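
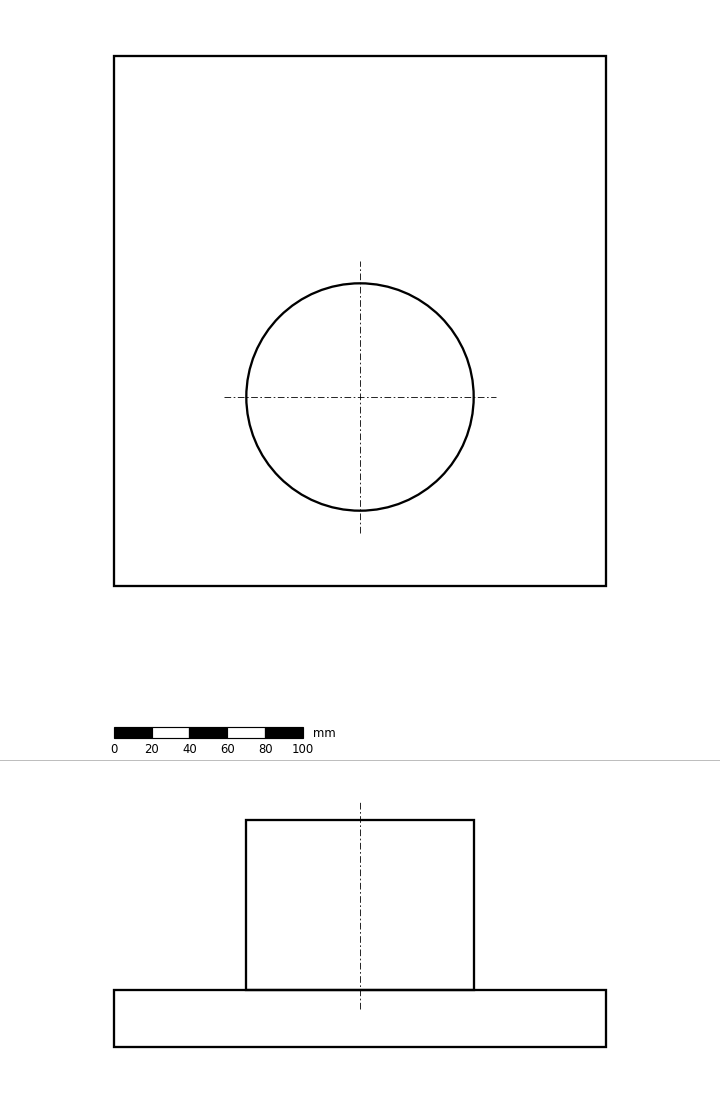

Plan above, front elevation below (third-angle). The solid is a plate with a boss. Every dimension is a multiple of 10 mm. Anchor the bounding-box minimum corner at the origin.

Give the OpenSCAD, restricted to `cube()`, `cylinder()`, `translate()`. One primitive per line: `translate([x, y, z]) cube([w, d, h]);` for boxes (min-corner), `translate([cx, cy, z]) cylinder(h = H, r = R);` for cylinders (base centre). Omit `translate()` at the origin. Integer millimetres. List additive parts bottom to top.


cube([260, 280, 30]);
translate([130, 100, 30]) cylinder(h = 90, r = 60);


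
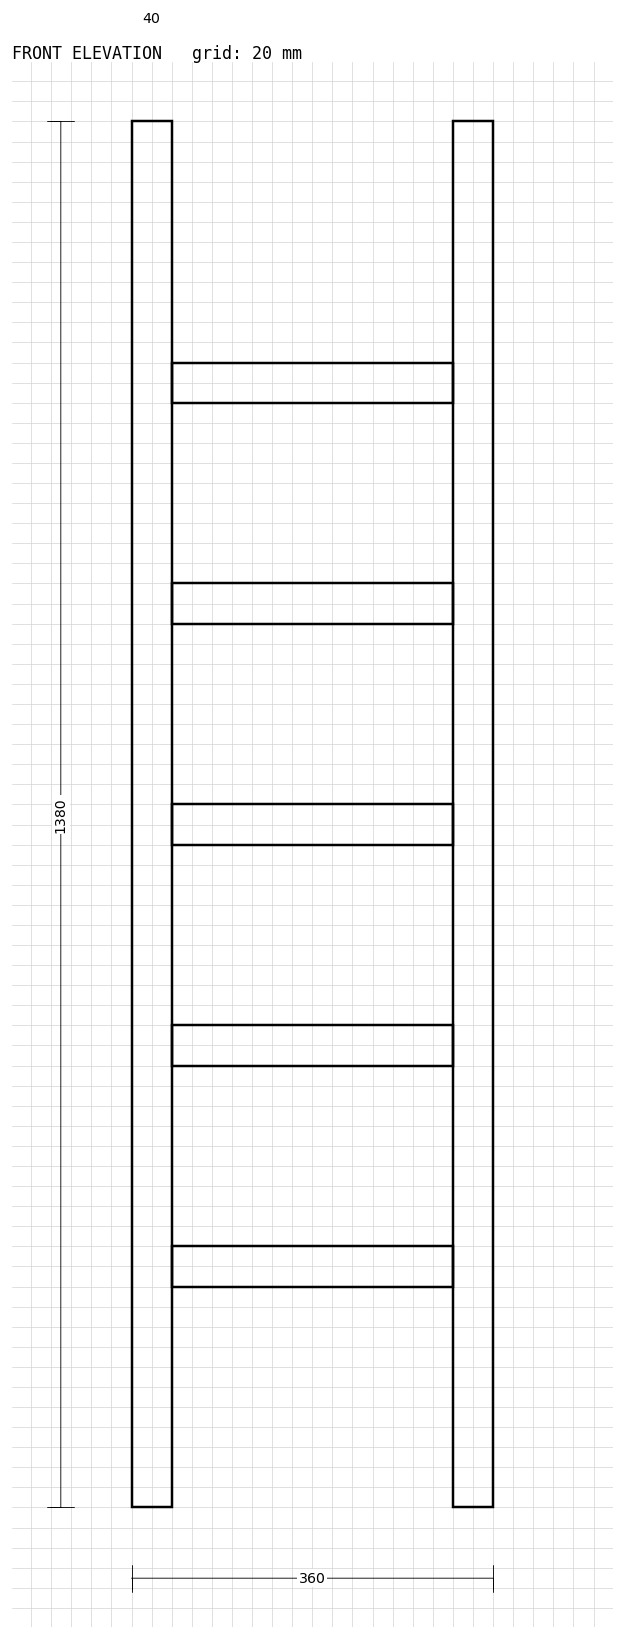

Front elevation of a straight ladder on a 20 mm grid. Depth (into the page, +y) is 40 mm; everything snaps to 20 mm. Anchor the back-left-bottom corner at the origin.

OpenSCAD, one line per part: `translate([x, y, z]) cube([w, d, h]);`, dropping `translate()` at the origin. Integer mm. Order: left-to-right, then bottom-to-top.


cube([40, 40, 1380]);
translate([40, 0, 220]) cube([280, 40, 40]);
translate([40, 0, 440]) cube([280, 40, 40]);
translate([40, 0, 660]) cube([280, 40, 40]);
translate([40, 0, 880]) cube([280, 40, 40]);
translate([40, 0, 1100]) cube([280, 40, 40]);
translate([320, 0, 0]) cube([40, 40, 1380]);


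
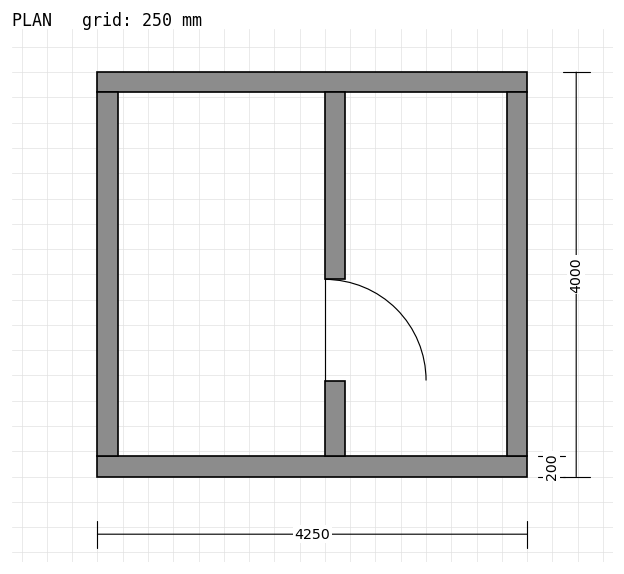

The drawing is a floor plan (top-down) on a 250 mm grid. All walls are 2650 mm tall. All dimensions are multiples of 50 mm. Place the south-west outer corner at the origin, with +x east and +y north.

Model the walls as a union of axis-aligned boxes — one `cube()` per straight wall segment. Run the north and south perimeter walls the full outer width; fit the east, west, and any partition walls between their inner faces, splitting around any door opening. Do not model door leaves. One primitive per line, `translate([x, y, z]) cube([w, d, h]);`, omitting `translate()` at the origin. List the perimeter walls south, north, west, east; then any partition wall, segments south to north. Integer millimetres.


cube([4250, 200, 2650]);
translate([0, 3800, 0]) cube([4250, 200, 2650]);
translate([0, 200, 0]) cube([200, 3600, 2650]);
translate([4050, 200, 0]) cube([200, 3600, 2650]);
translate([2250, 200, 0]) cube([200, 750, 2650]);
translate([2250, 1950, 0]) cube([200, 1850, 2650]);


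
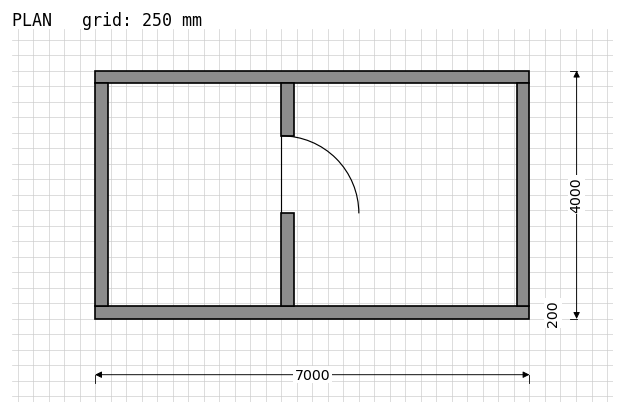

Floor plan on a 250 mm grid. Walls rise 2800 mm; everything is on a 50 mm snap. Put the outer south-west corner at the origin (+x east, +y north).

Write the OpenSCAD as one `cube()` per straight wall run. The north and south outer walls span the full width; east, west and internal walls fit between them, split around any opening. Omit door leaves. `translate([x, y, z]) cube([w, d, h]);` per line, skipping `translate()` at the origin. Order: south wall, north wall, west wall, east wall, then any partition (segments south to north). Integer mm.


cube([7000, 200, 2800]);
translate([0, 3800, 0]) cube([7000, 200, 2800]);
translate([0, 200, 0]) cube([200, 3600, 2800]);
translate([6800, 200, 0]) cube([200, 3600, 2800]);
translate([3000, 200, 0]) cube([200, 1500, 2800]);
translate([3000, 2950, 0]) cube([200, 850, 2800]);


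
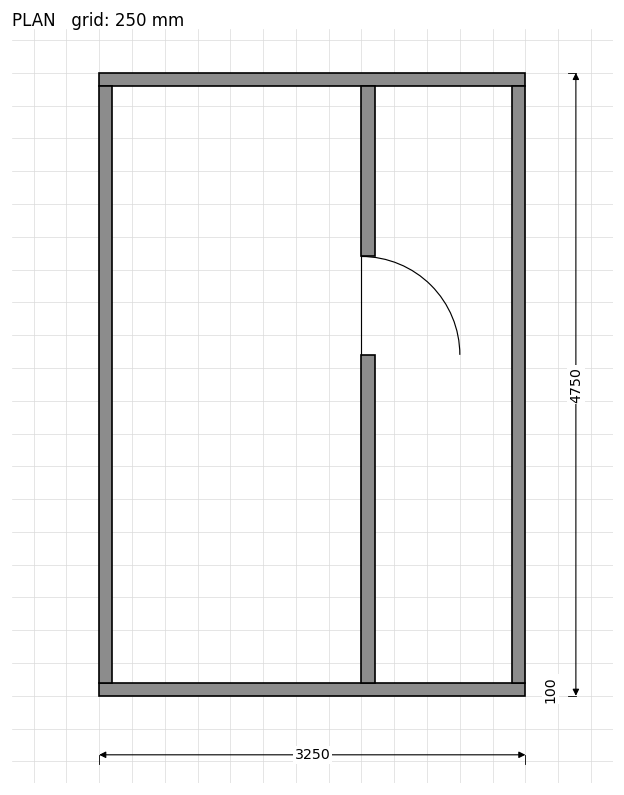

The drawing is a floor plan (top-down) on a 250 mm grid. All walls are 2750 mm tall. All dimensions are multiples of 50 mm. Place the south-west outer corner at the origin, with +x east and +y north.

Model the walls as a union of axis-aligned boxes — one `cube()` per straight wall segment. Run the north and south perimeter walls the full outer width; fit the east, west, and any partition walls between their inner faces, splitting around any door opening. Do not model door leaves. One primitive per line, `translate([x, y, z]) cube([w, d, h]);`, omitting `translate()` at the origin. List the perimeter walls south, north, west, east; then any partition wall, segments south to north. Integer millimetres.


cube([3250, 100, 2750]);
translate([0, 4650, 0]) cube([3250, 100, 2750]);
translate([0, 100, 0]) cube([100, 4550, 2750]);
translate([3150, 100, 0]) cube([100, 4550, 2750]);
translate([2000, 100, 0]) cube([100, 2500, 2750]);
translate([2000, 3350, 0]) cube([100, 1300, 2750]);


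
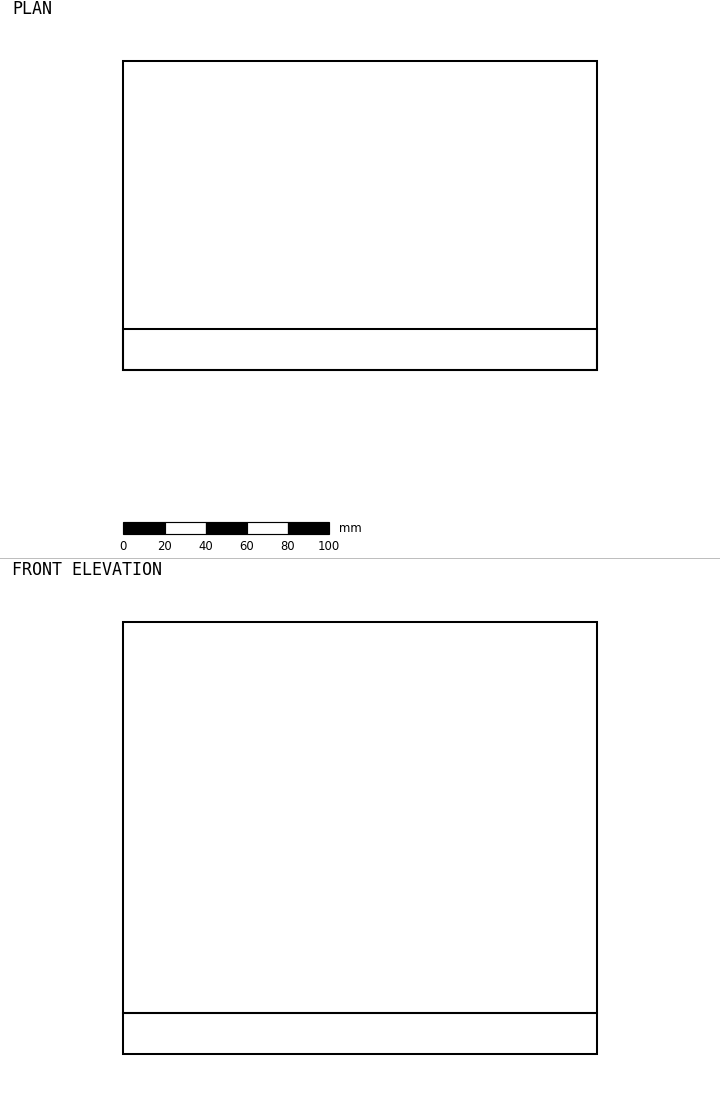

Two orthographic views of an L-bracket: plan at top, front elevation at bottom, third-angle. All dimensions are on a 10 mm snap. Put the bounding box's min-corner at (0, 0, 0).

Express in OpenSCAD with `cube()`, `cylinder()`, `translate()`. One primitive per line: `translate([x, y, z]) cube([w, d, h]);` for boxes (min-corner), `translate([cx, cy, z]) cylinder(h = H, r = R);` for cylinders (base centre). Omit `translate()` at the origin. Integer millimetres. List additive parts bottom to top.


cube([230, 150, 20]);
translate([0, 0, 20]) cube([230, 20, 190]);


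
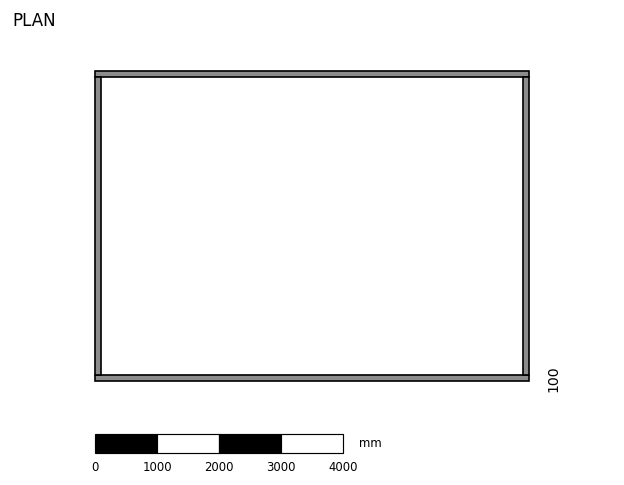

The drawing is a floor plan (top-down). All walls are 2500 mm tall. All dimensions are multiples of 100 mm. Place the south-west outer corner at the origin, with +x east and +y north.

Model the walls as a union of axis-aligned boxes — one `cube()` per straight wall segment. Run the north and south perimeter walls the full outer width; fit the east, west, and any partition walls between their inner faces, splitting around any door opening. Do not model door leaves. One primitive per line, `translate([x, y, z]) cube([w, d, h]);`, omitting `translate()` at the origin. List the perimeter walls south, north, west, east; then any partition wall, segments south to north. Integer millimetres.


cube([7000, 100, 2500]);
translate([0, 4900, 0]) cube([7000, 100, 2500]);
translate([0, 100, 0]) cube([100, 4800, 2500]);
translate([6900, 100, 0]) cube([100, 4800, 2500]);


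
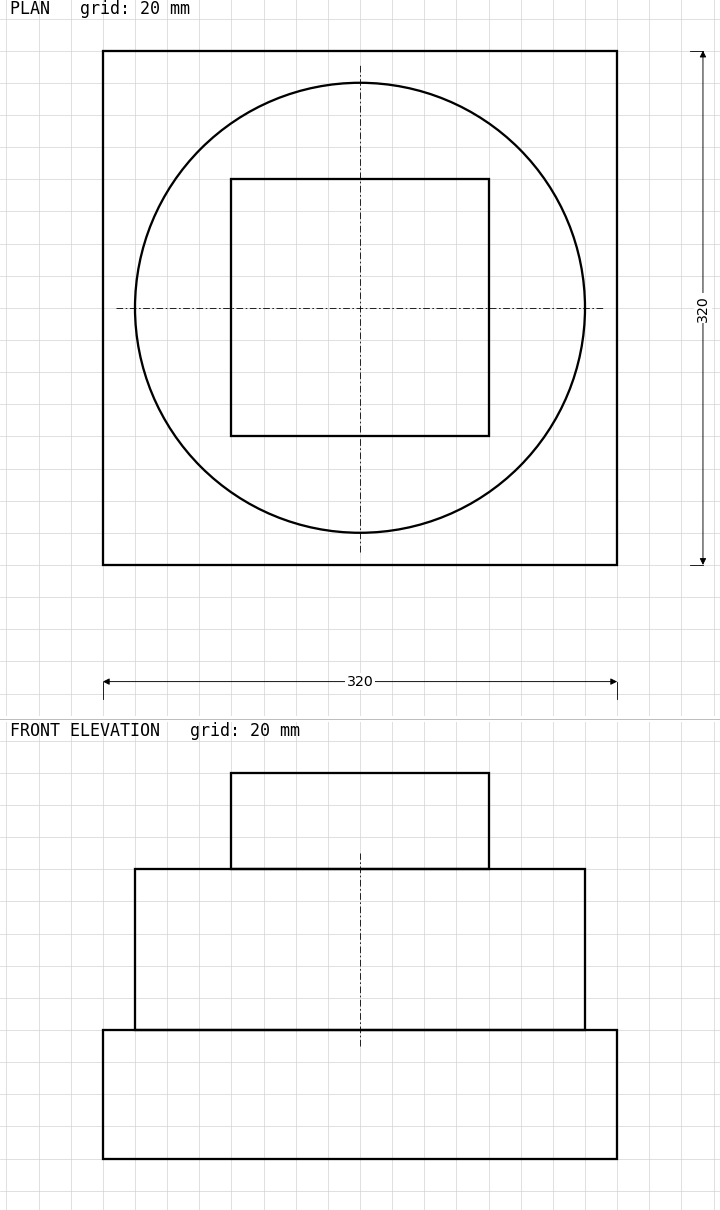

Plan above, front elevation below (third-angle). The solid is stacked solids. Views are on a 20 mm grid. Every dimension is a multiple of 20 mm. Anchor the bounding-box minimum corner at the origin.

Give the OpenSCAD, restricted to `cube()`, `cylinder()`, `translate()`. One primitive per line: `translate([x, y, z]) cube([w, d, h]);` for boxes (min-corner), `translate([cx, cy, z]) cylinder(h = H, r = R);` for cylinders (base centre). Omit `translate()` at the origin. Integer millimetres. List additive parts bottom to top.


cube([320, 320, 80]);
translate([160, 160, 80]) cylinder(h = 100, r = 140);
translate([80, 80, 180]) cube([160, 160, 60]);


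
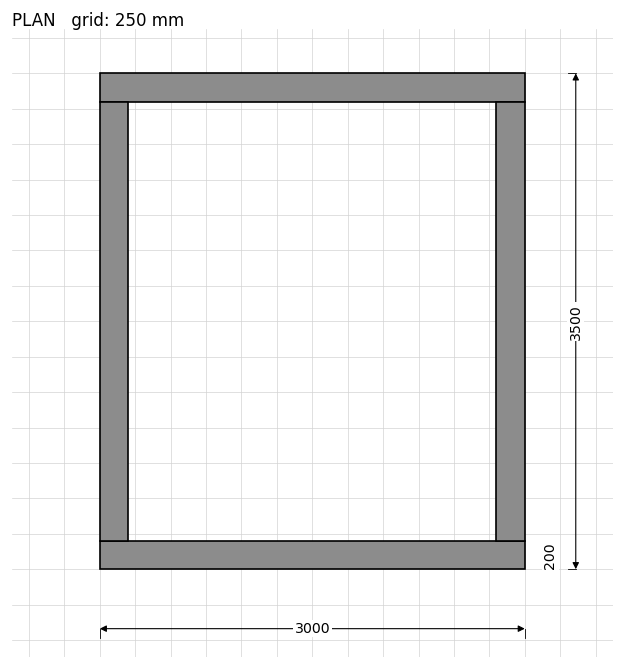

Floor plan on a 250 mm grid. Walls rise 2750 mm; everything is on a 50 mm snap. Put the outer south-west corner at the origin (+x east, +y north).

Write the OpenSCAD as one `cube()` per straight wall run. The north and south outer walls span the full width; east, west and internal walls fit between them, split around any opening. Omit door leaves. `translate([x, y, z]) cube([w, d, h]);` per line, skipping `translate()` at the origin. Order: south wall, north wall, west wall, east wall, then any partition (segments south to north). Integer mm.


cube([3000, 200, 2750]);
translate([0, 3300, 0]) cube([3000, 200, 2750]);
translate([0, 200, 0]) cube([200, 3100, 2750]);
translate([2800, 200, 0]) cube([200, 3100, 2750]);


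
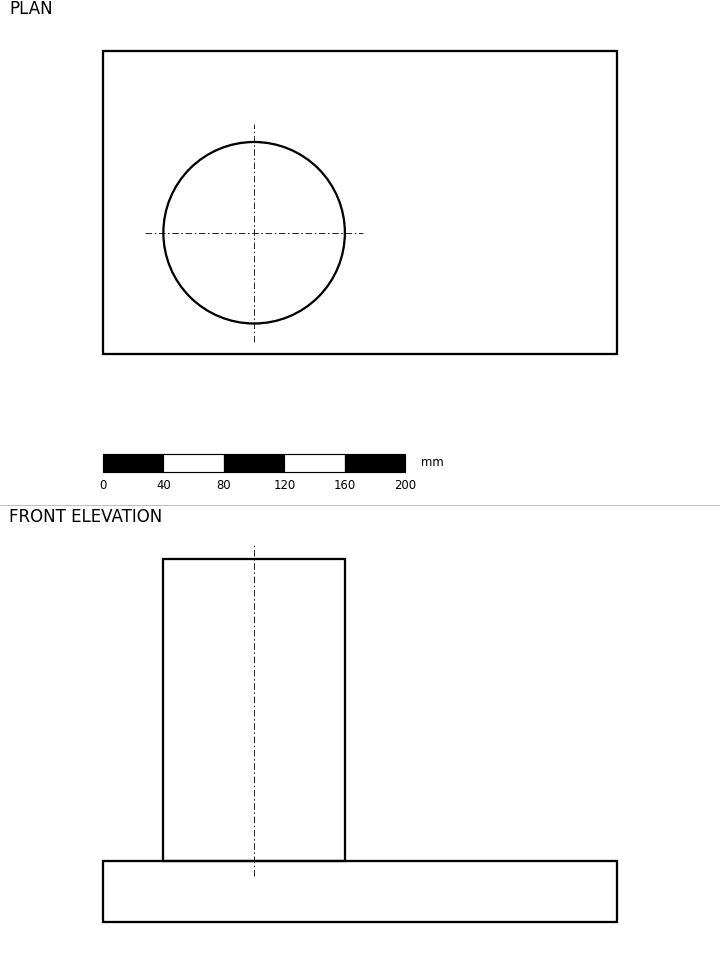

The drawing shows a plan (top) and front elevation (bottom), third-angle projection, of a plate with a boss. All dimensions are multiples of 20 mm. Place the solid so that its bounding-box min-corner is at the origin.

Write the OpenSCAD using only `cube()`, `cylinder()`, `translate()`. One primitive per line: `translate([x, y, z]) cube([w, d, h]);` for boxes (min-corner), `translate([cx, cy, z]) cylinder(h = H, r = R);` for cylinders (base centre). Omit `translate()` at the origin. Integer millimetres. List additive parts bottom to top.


cube([340, 200, 40]);
translate([100, 80, 40]) cylinder(h = 200, r = 60);


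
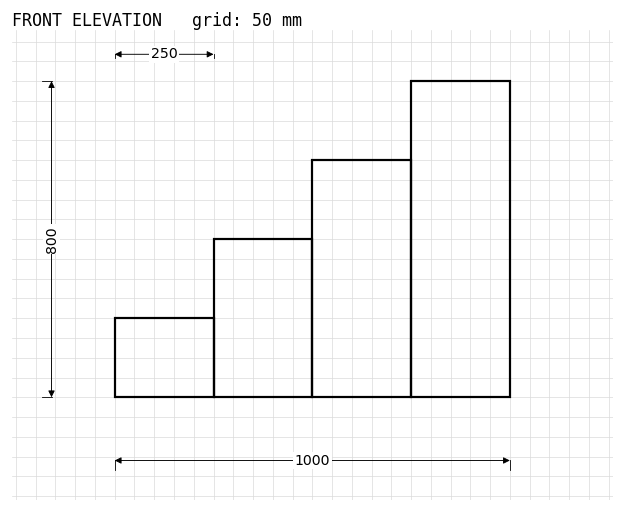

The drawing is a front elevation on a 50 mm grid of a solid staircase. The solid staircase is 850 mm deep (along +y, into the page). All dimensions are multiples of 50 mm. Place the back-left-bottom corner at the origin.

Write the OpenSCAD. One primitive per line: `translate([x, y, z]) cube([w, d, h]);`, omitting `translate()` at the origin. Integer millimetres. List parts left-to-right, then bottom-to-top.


cube([250, 850, 200]);
translate([250, 0, 0]) cube([250, 850, 400]);
translate([500, 0, 0]) cube([250, 850, 600]);
translate([750, 0, 0]) cube([250, 850, 800]);


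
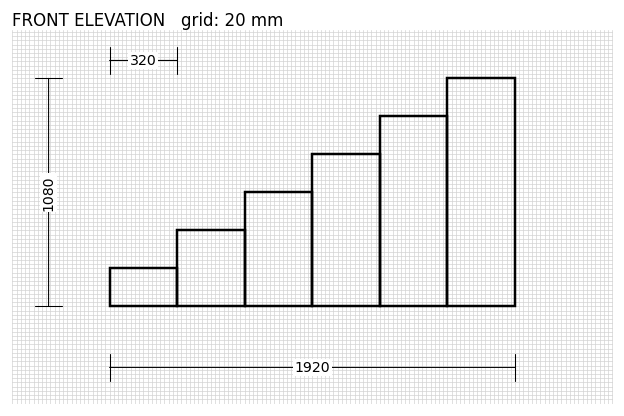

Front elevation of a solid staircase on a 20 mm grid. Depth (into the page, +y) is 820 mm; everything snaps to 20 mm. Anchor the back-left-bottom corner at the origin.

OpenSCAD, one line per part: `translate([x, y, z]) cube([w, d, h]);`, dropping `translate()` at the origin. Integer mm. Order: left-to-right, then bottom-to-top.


cube([320, 820, 180]);
translate([320, 0, 0]) cube([320, 820, 360]);
translate([640, 0, 0]) cube([320, 820, 540]);
translate([960, 0, 0]) cube([320, 820, 720]);
translate([1280, 0, 0]) cube([320, 820, 900]);
translate([1600, 0, 0]) cube([320, 820, 1080]);


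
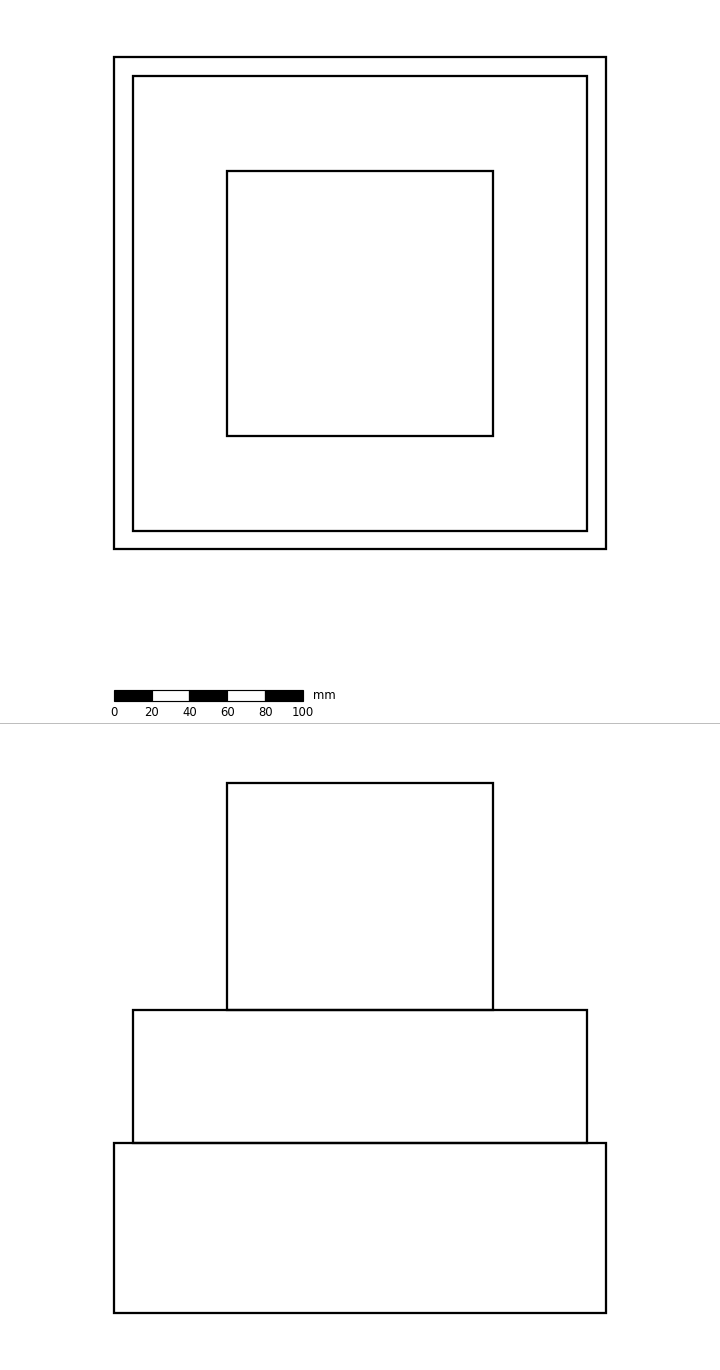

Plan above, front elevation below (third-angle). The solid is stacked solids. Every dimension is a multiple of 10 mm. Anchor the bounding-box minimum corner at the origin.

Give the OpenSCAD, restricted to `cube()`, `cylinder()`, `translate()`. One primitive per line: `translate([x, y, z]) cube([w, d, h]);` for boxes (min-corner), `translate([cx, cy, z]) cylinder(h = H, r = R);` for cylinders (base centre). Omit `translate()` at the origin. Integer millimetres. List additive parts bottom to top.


cube([260, 260, 90]);
translate([10, 10, 90]) cube([240, 240, 70]);
translate([60, 60, 160]) cube([140, 140, 120]);


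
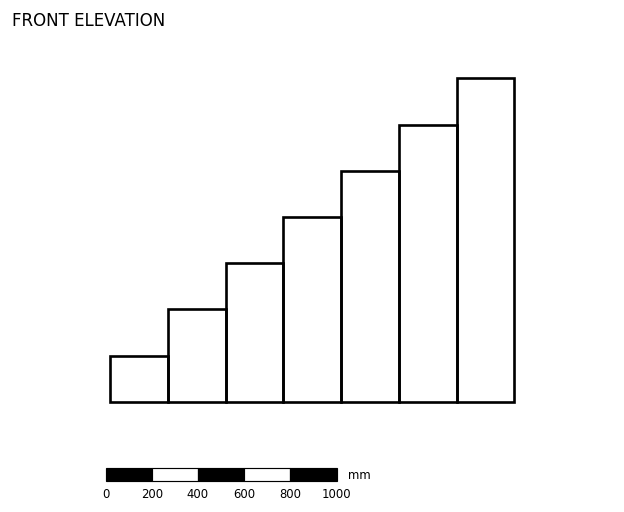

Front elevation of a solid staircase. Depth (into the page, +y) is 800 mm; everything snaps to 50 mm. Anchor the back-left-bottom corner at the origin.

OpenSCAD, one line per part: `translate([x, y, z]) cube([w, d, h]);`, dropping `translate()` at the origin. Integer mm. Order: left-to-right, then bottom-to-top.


cube([250, 800, 200]);
translate([250, 0, 0]) cube([250, 800, 400]);
translate([500, 0, 0]) cube([250, 800, 600]);
translate([750, 0, 0]) cube([250, 800, 800]);
translate([1000, 0, 0]) cube([250, 800, 1000]);
translate([1250, 0, 0]) cube([250, 800, 1200]);
translate([1500, 0, 0]) cube([250, 800, 1400]);


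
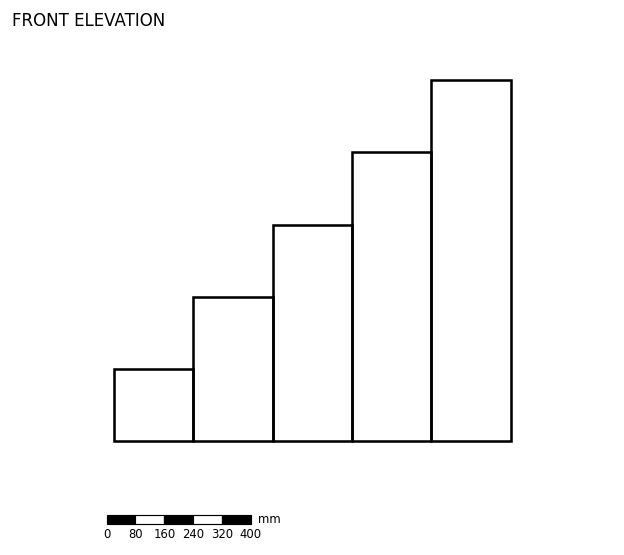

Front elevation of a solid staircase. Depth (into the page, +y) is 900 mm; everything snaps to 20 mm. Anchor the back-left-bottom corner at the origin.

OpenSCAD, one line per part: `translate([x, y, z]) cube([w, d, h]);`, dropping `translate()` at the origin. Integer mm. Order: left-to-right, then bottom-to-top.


cube([220, 900, 200]);
translate([220, 0, 0]) cube([220, 900, 400]);
translate([440, 0, 0]) cube([220, 900, 600]);
translate([660, 0, 0]) cube([220, 900, 800]);
translate([880, 0, 0]) cube([220, 900, 1000]);


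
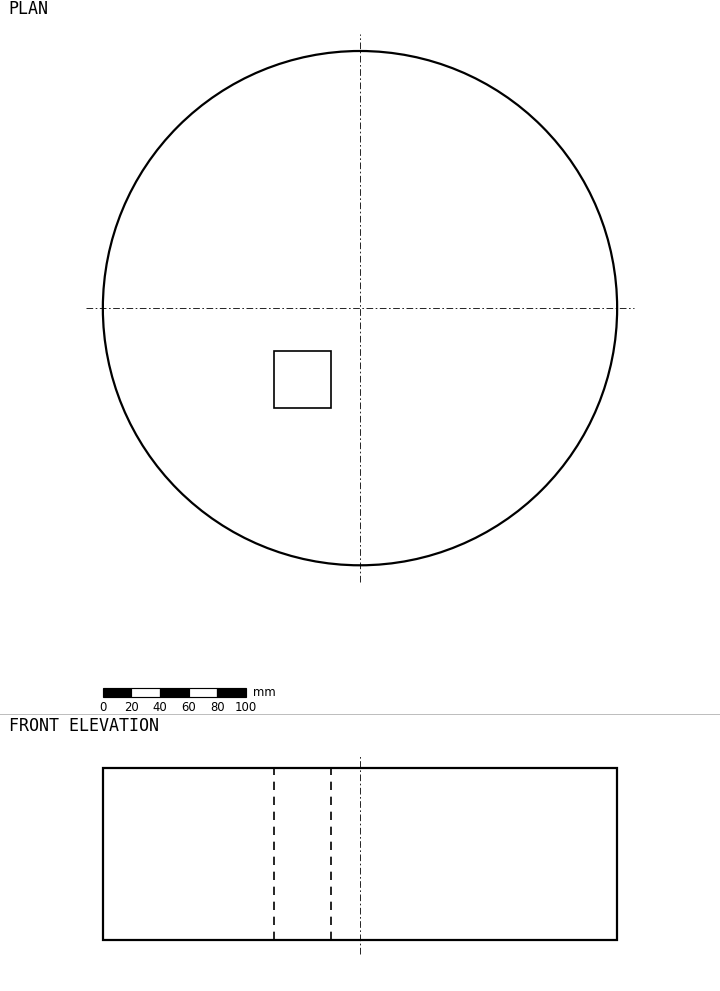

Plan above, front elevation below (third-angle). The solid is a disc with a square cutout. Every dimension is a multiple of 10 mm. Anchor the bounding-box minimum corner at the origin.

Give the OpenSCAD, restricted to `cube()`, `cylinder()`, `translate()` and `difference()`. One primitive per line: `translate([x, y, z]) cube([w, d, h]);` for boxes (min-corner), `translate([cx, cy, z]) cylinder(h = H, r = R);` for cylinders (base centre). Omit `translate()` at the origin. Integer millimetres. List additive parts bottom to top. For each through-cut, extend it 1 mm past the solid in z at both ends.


difference() {
  translate([180, 180, 0]) cylinder(h = 120, r = 180);
  translate([120, 110, -1]) cube([40, 40, 122]);
}


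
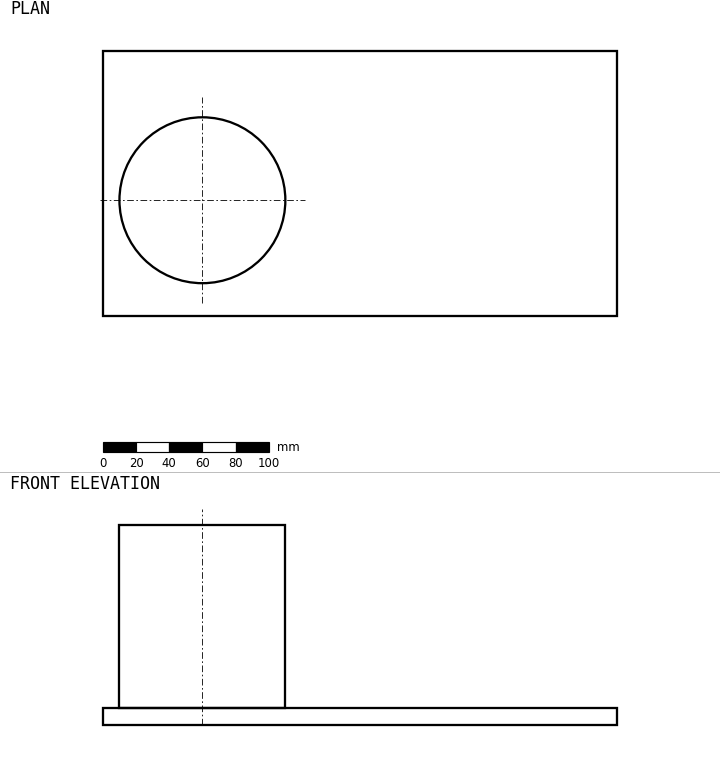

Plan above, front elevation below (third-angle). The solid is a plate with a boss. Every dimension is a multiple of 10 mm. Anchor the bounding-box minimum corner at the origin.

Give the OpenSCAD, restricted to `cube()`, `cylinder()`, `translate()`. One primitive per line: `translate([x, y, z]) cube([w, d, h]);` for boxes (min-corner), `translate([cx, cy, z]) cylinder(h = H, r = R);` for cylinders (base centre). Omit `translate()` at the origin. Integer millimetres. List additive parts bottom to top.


cube([310, 160, 10]);
translate([60, 70, 10]) cylinder(h = 110, r = 50);


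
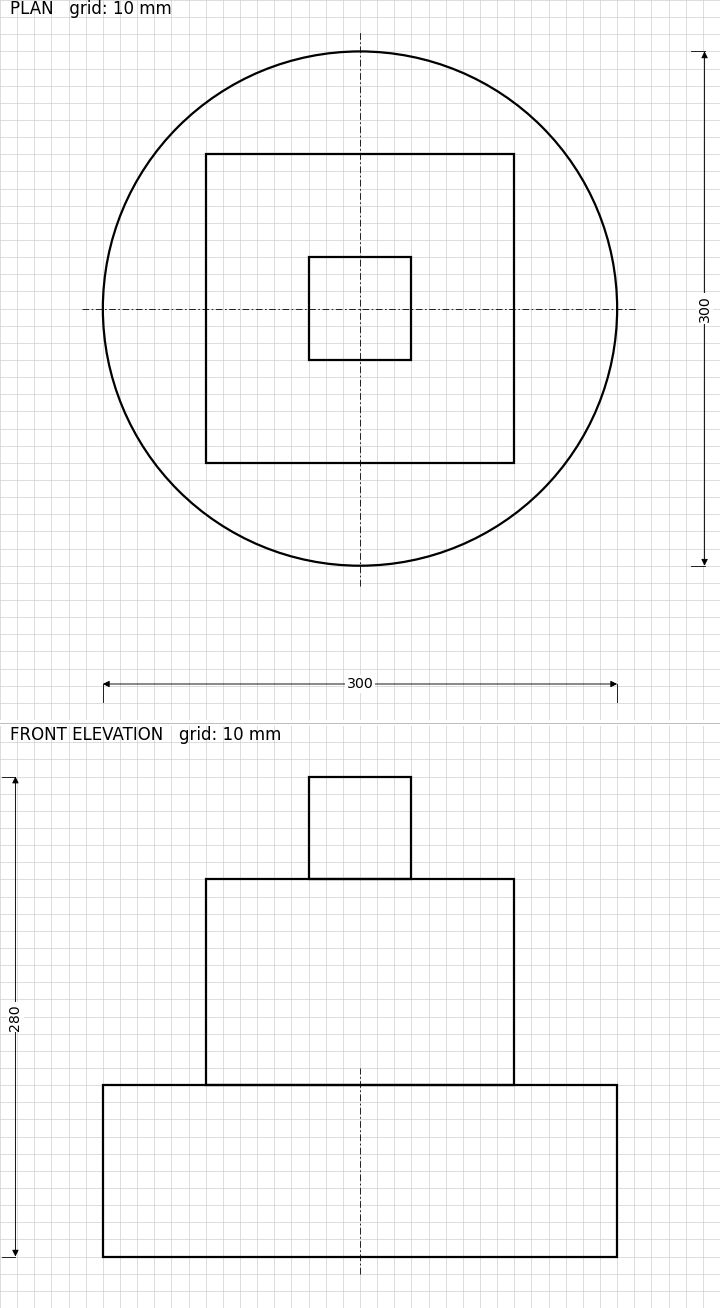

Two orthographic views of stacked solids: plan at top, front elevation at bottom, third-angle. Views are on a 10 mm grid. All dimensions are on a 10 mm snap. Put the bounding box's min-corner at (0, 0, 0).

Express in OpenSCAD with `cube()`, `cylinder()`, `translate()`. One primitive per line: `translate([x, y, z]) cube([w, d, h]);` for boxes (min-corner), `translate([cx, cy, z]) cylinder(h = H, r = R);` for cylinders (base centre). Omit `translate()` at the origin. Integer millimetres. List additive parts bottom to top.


translate([150, 150, 0]) cylinder(h = 100, r = 150);
translate([60, 60, 100]) cube([180, 180, 120]);
translate([120, 120, 220]) cube([60, 60, 60]);


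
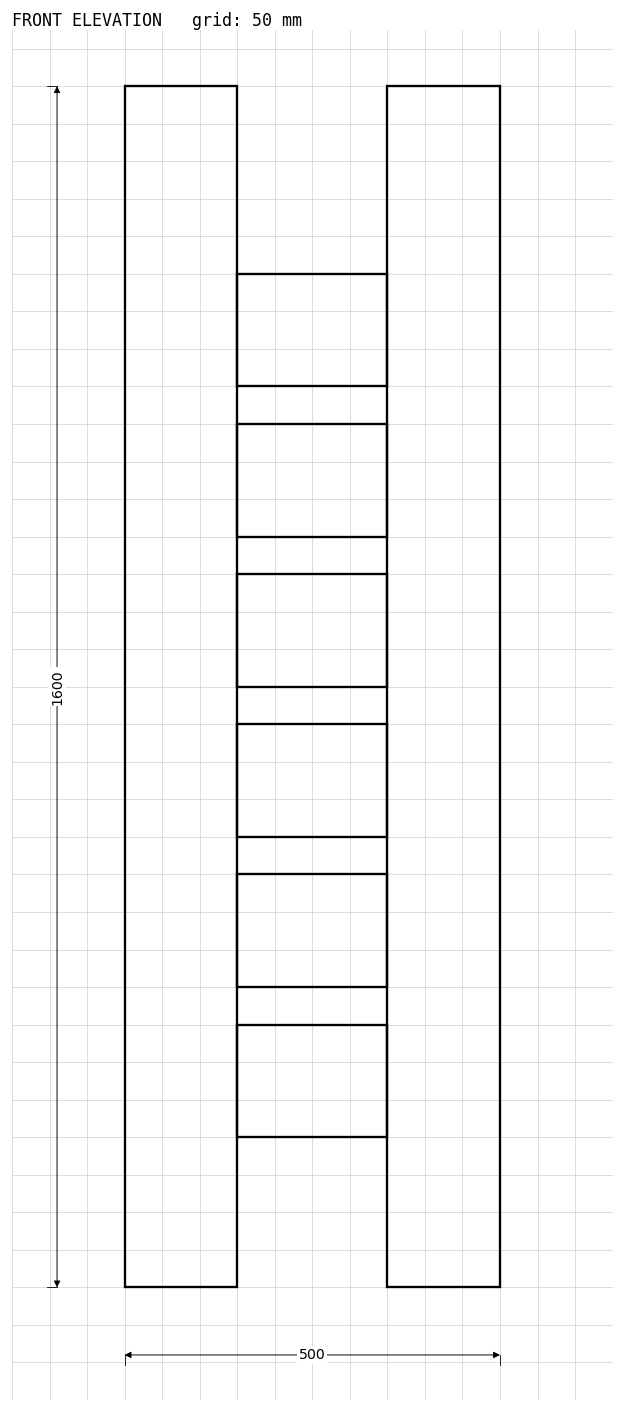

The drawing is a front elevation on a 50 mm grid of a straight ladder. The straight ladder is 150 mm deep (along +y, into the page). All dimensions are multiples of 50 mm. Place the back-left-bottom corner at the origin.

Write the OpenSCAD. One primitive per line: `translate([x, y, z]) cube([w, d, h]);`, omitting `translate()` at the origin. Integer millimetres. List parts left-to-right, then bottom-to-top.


cube([150, 150, 1600]);
translate([150, 0, 200]) cube([200, 150, 150]);
translate([150, 0, 400]) cube([200, 150, 150]);
translate([150, 0, 600]) cube([200, 150, 150]);
translate([150, 0, 800]) cube([200, 150, 150]);
translate([150, 0, 1000]) cube([200, 150, 150]);
translate([150, 0, 1200]) cube([200, 150, 150]);
translate([350, 0, 0]) cube([150, 150, 1600]);


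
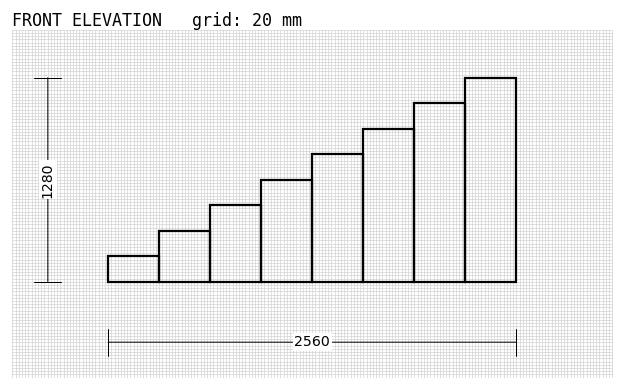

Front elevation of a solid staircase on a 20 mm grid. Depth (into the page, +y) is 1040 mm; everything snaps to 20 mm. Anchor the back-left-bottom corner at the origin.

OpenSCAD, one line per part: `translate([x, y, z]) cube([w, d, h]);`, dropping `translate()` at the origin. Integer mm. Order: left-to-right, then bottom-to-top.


cube([320, 1040, 160]);
translate([320, 0, 0]) cube([320, 1040, 320]);
translate([640, 0, 0]) cube([320, 1040, 480]);
translate([960, 0, 0]) cube([320, 1040, 640]);
translate([1280, 0, 0]) cube([320, 1040, 800]);
translate([1600, 0, 0]) cube([320, 1040, 960]);
translate([1920, 0, 0]) cube([320, 1040, 1120]);
translate([2240, 0, 0]) cube([320, 1040, 1280]);


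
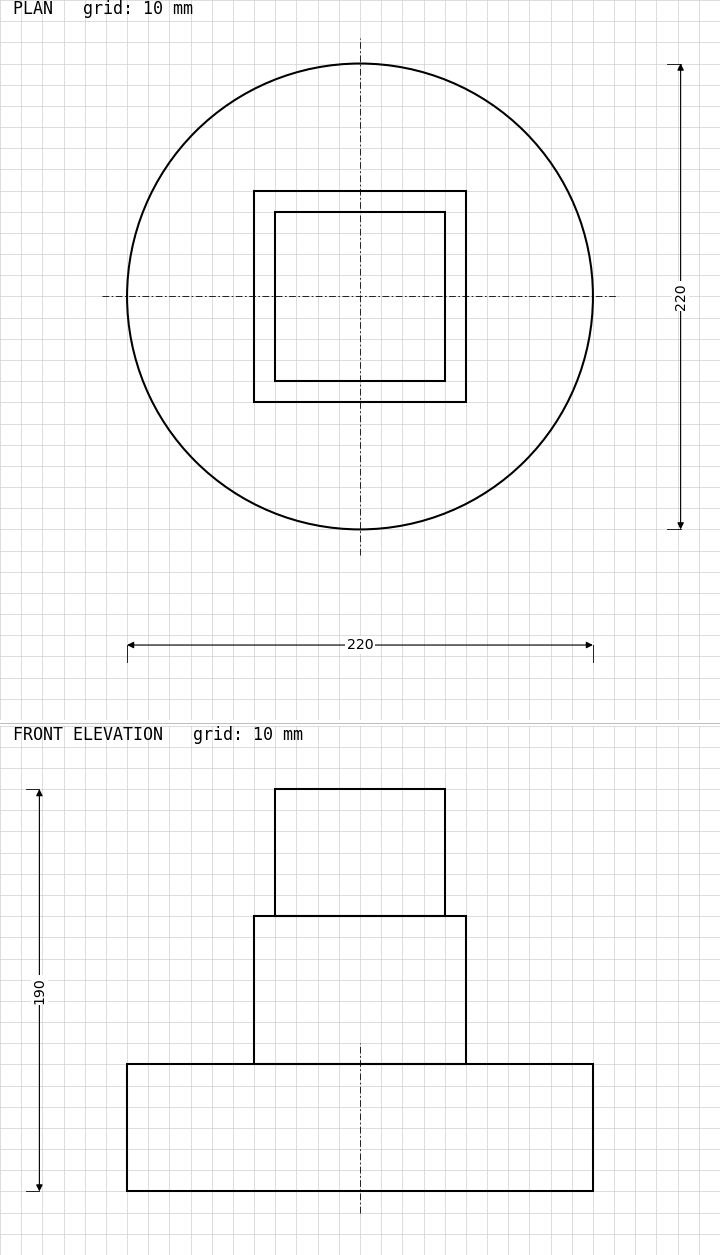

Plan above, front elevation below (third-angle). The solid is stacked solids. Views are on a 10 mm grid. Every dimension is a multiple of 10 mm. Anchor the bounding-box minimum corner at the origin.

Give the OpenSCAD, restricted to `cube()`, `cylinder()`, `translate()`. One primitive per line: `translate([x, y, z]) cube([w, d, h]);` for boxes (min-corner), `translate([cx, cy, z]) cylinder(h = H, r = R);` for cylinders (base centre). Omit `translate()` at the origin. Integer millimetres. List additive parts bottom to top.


translate([110, 110, 0]) cylinder(h = 60, r = 110);
translate([60, 60, 60]) cube([100, 100, 70]);
translate([70, 70, 130]) cube([80, 80, 60]);


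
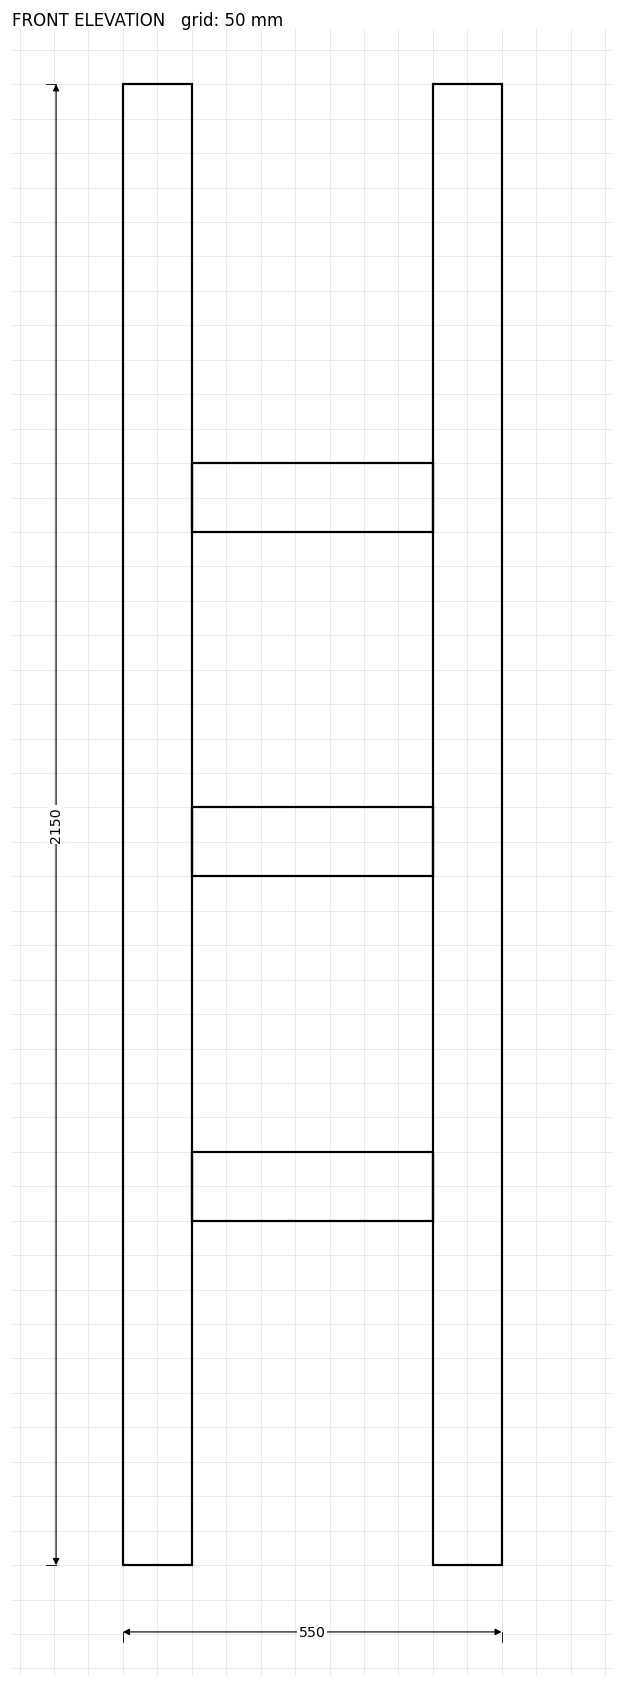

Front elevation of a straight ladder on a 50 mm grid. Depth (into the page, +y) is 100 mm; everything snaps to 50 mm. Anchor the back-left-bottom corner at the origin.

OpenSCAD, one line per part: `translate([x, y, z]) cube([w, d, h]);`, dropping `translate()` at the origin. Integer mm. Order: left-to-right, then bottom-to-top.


cube([100, 100, 2150]);
translate([100, 0, 500]) cube([350, 100, 100]);
translate([100, 0, 1000]) cube([350, 100, 100]);
translate([100, 0, 1500]) cube([350, 100, 100]);
translate([450, 0, 0]) cube([100, 100, 2150]);


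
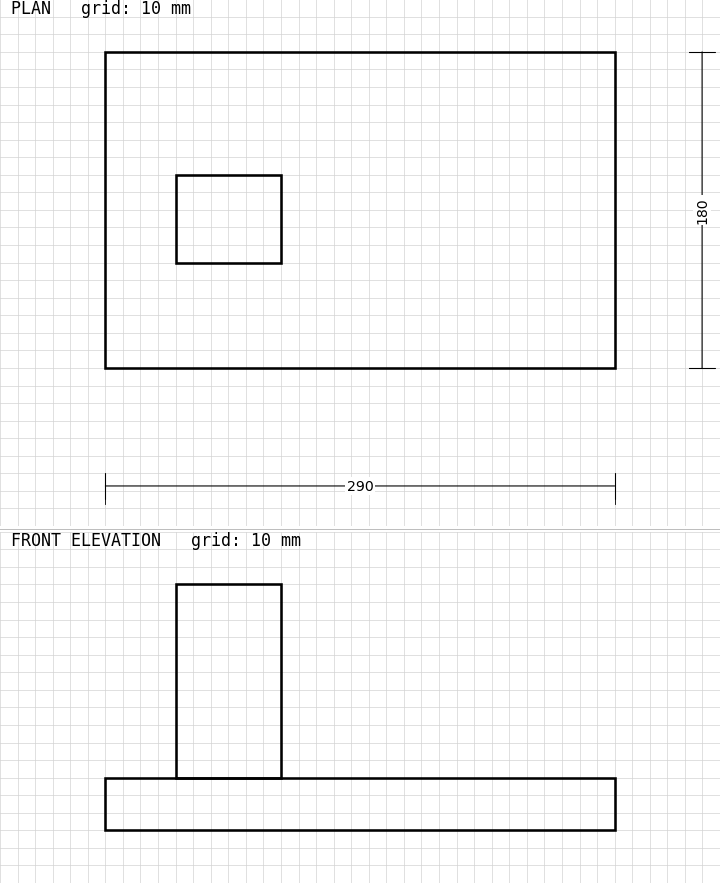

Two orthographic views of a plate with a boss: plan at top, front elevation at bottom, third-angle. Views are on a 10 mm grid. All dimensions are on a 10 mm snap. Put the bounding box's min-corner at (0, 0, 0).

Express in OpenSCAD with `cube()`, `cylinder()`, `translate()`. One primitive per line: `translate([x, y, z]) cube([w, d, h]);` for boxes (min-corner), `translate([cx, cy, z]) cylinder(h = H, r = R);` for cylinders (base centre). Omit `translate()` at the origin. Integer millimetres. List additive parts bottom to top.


cube([290, 180, 30]);
translate([40, 60, 30]) cube([60, 50, 110]);


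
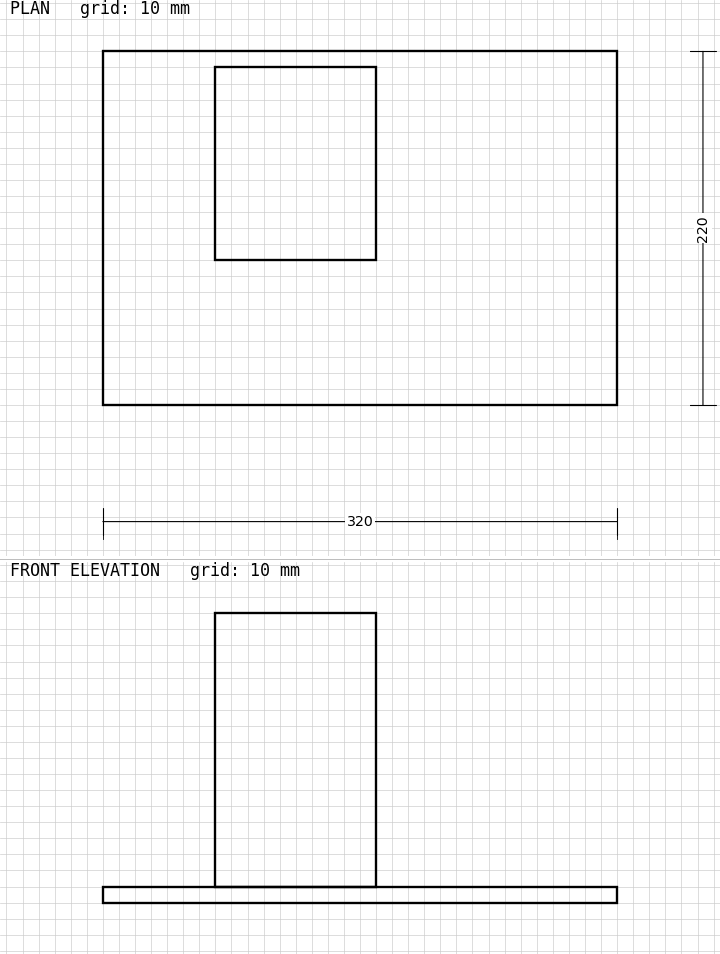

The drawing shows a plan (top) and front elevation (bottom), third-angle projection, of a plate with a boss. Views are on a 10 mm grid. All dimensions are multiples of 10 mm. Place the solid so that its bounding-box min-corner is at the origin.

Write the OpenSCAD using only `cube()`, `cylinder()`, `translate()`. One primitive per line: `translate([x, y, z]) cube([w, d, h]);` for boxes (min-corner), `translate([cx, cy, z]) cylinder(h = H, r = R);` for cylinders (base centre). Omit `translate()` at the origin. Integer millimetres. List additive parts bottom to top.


cube([320, 220, 10]);
translate([70, 90, 10]) cube([100, 120, 170]);


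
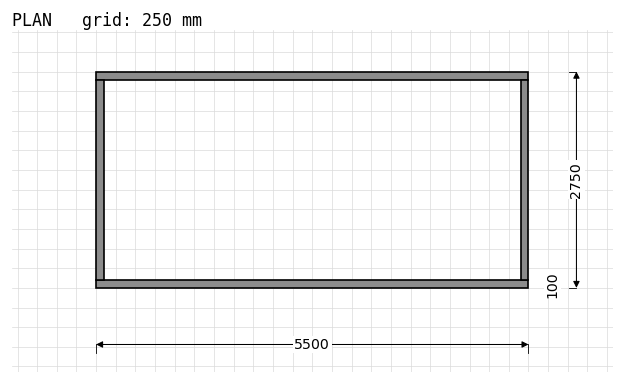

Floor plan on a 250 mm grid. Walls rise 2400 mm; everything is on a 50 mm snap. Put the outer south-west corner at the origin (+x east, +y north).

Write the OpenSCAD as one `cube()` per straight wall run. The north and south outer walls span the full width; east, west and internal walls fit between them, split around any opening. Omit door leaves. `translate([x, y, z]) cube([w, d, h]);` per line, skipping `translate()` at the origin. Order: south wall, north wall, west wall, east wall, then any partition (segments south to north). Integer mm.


cube([5500, 100, 2400]);
translate([0, 2650, 0]) cube([5500, 100, 2400]);
translate([0, 100, 0]) cube([100, 2550, 2400]);
translate([5400, 100, 0]) cube([100, 2550, 2400]);


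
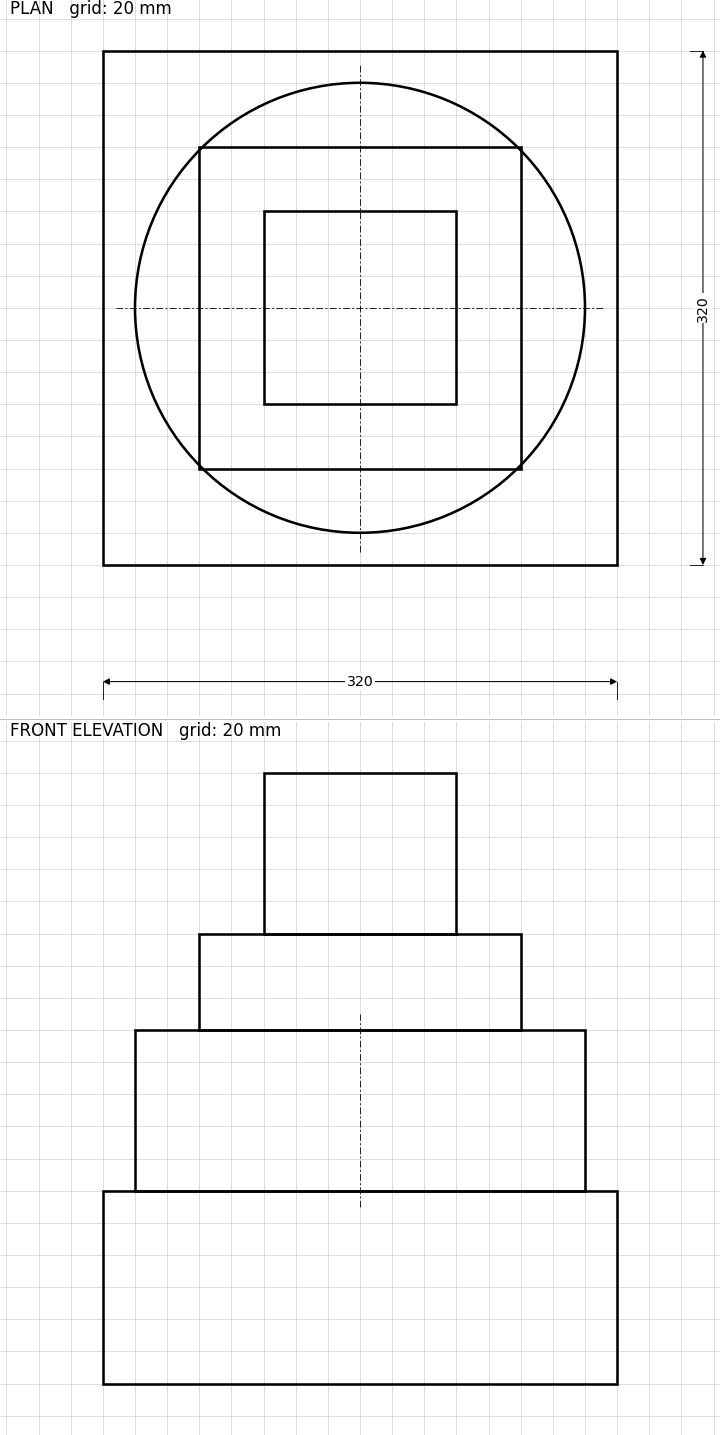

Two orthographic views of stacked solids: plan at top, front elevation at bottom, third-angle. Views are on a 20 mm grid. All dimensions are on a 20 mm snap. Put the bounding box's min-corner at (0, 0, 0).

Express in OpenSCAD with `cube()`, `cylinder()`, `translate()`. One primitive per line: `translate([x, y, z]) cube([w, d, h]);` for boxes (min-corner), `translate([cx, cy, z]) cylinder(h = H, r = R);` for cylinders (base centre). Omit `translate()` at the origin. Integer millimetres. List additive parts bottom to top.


cube([320, 320, 120]);
translate([160, 160, 120]) cylinder(h = 100, r = 140);
translate([60, 60, 220]) cube([200, 200, 60]);
translate([100, 100, 280]) cube([120, 120, 100]);


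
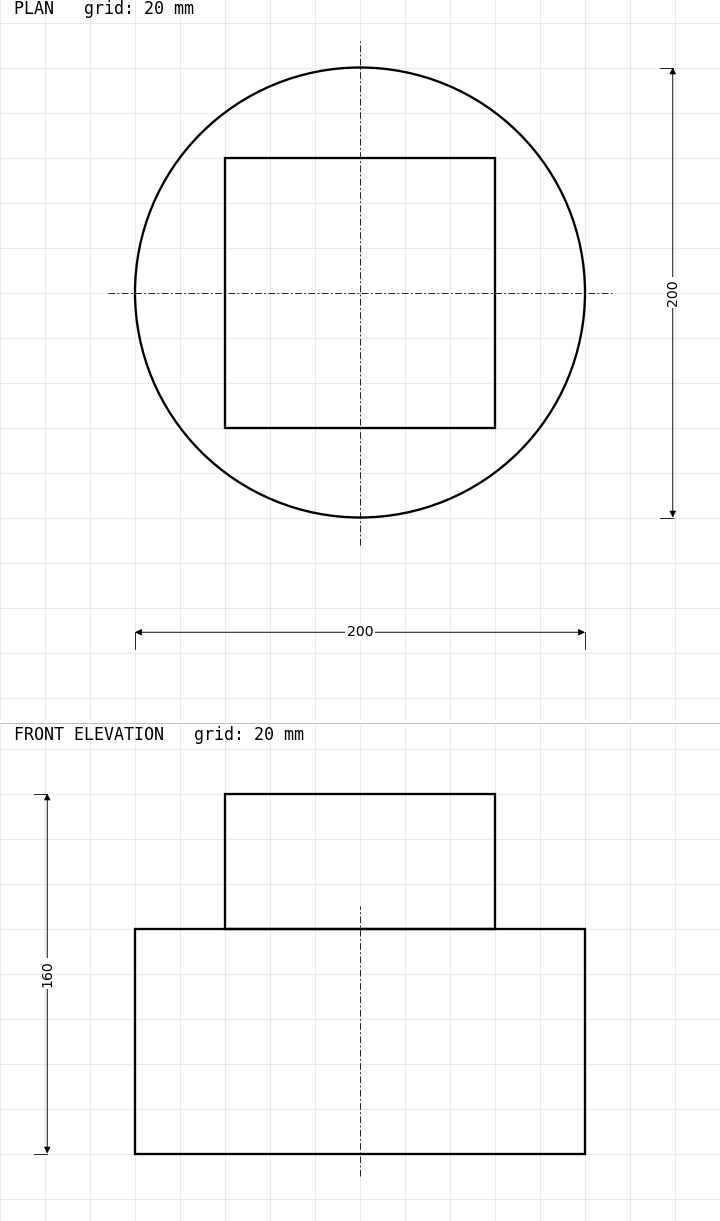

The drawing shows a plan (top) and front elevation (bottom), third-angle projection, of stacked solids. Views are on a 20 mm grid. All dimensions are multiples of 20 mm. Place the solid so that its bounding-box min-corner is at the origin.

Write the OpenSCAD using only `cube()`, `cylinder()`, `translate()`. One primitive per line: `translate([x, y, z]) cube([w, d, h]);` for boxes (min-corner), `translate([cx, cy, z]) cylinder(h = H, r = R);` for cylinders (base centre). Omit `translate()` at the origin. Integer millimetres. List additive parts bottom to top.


translate([100, 100, 0]) cylinder(h = 100, r = 100);
translate([40, 40, 100]) cube([120, 120, 60]);


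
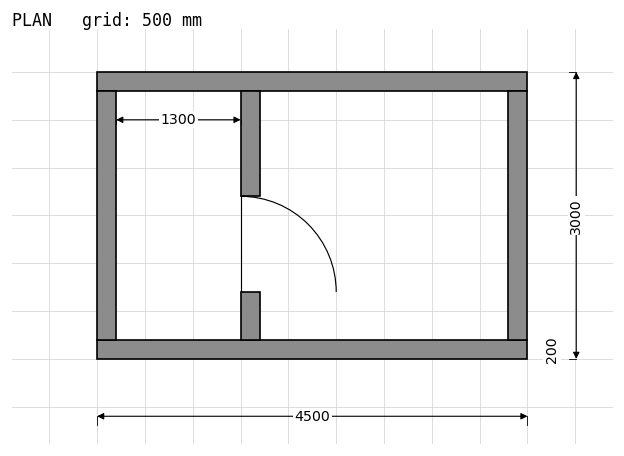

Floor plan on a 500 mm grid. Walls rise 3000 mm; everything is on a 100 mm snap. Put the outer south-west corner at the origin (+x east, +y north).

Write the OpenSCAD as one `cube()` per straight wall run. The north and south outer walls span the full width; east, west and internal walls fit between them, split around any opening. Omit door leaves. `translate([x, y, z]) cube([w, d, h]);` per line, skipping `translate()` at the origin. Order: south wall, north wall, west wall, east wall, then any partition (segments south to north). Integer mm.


cube([4500, 200, 3000]);
translate([0, 2800, 0]) cube([4500, 200, 3000]);
translate([0, 200, 0]) cube([200, 2600, 3000]);
translate([4300, 200, 0]) cube([200, 2600, 3000]);
translate([1500, 200, 0]) cube([200, 500, 3000]);
translate([1500, 1700, 0]) cube([200, 1100, 3000]);


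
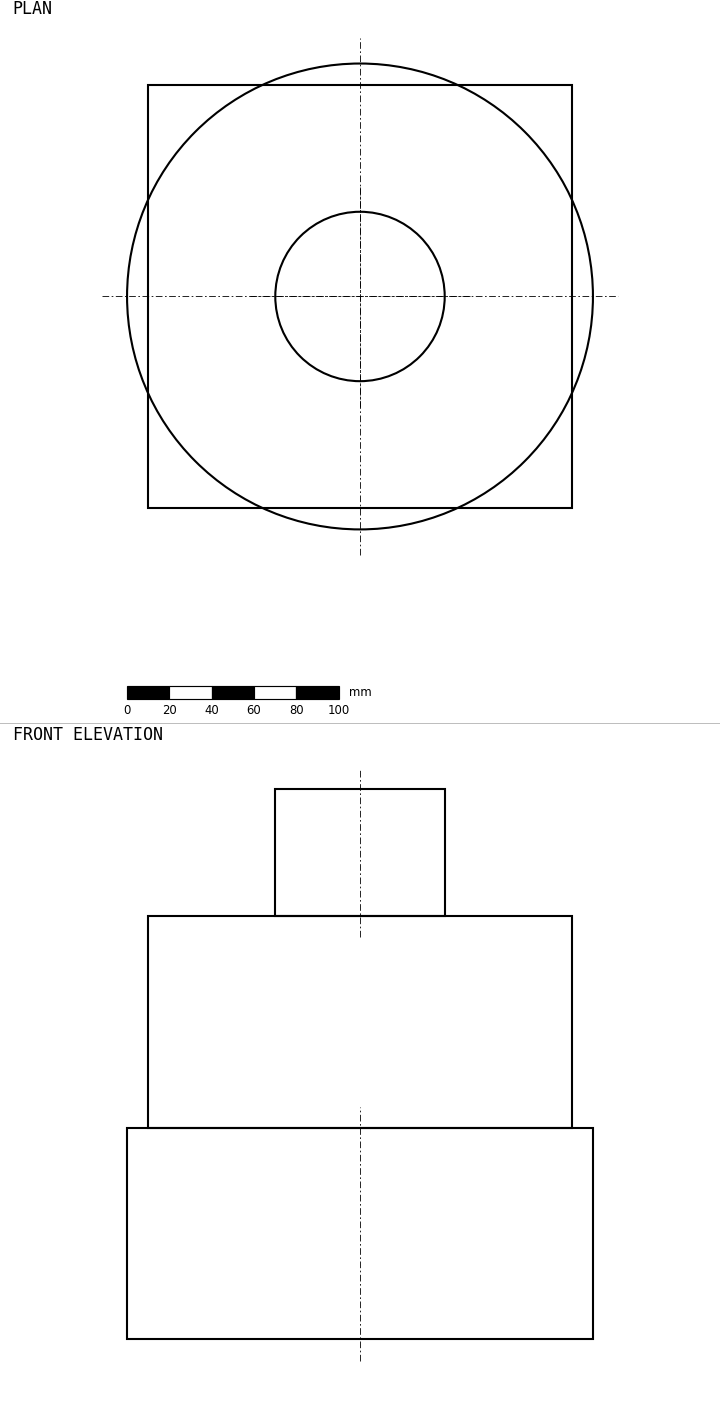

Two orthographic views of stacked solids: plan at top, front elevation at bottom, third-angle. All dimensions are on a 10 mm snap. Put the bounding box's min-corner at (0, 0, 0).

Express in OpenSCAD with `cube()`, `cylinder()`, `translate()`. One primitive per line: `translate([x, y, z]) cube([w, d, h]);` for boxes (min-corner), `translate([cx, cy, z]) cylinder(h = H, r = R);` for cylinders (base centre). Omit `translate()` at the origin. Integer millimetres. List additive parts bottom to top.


translate([110, 110, 0]) cylinder(h = 100, r = 110);
translate([10, 10, 100]) cube([200, 200, 100]);
translate([110, 110, 200]) cylinder(h = 60, r = 40);


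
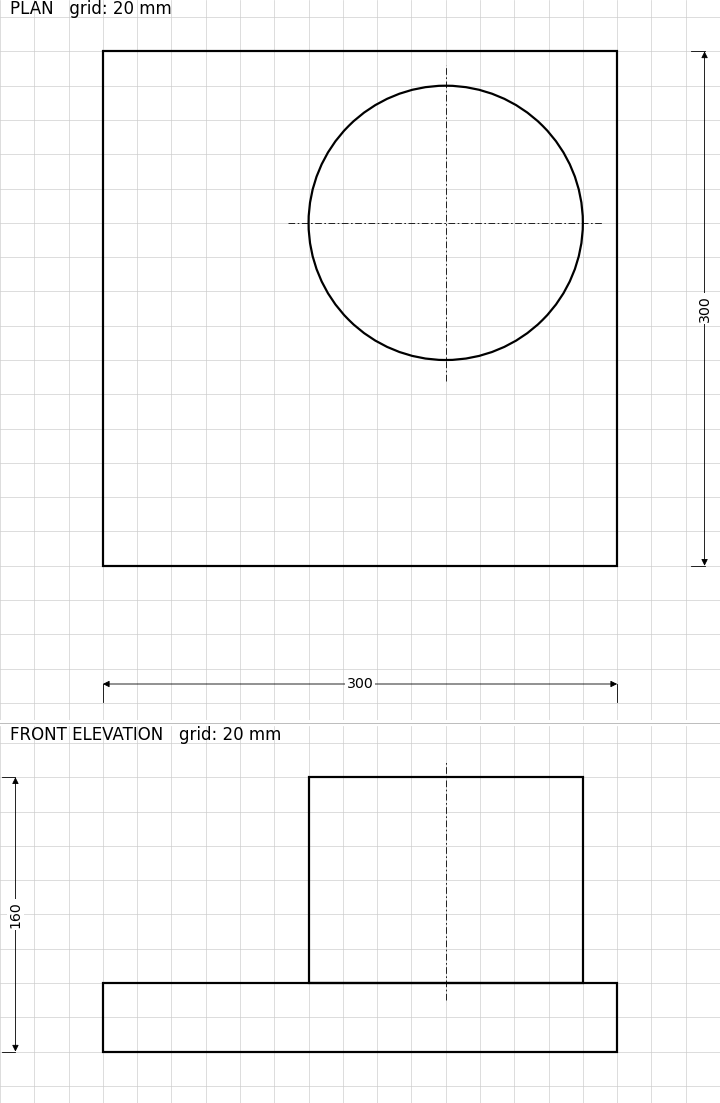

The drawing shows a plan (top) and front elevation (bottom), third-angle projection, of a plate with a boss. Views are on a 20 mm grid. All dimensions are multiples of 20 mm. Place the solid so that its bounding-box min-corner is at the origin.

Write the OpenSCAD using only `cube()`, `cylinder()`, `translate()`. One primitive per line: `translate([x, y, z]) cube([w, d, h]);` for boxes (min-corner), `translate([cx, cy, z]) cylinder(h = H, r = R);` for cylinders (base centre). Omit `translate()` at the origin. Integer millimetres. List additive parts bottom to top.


cube([300, 300, 40]);
translate([200, 200, 40]) cylinder(h = 120, r = 80);


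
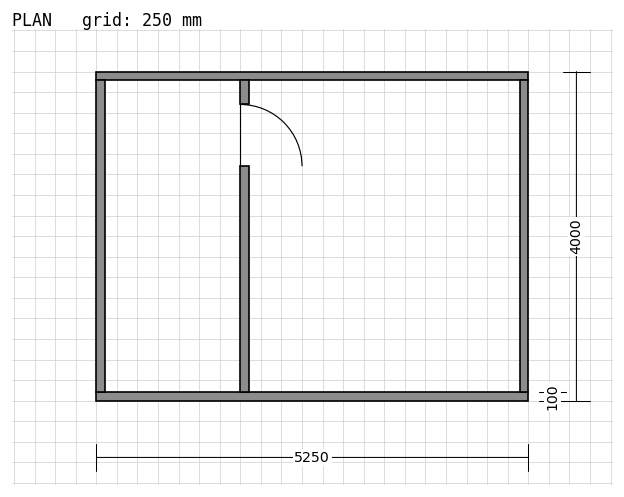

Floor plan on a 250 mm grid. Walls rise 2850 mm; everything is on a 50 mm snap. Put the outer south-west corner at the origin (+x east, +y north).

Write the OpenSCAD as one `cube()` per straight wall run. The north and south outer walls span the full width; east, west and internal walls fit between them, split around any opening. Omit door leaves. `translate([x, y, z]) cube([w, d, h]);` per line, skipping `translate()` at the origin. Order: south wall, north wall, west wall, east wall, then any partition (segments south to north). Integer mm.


cube([5250, 100, 2850]);
translate([0, 3900, 0]) cube([5250, 100, 2850]);
translate([0, 100, 0]) cube([100, 3800, 2850]);
translate([5150, 100, 0]) cube([100, 3800, 2850]);
translate([1750, 100, 0]) cube([100, 2750, 2850]);
translate([1750, 3600, 0]) cube([100, 300, 2850]);


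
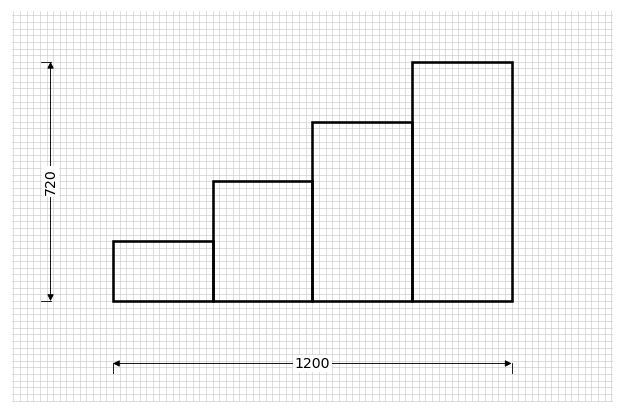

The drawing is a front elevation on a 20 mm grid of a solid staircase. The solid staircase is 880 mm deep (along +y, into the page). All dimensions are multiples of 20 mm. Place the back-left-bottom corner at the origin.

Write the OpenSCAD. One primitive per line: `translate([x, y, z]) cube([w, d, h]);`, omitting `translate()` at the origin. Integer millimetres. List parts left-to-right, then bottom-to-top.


cube([300, 880, 180]);
translate([300, 0, 0]) cube([300, 880, 360]);
translate([600, 0, 0]) cube([300, 880, 540]);
translate([900, 0, 0]) cube([300, 880, 720]);


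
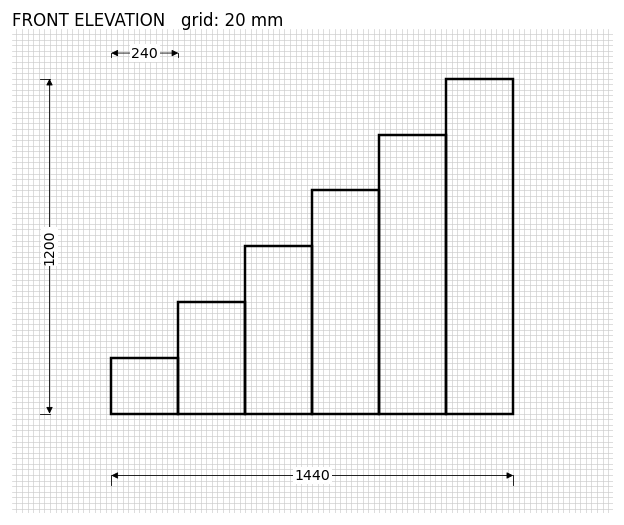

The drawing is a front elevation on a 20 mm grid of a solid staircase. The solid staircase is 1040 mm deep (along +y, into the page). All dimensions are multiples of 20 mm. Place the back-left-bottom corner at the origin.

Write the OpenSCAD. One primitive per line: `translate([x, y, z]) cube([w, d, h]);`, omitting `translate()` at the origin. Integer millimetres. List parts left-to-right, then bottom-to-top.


cube([240, 1040, 200]);
translate([240, 0, 0]) cube([240, 1040, 400]);
translate([480, 0, 0]) cube([240, 1040, 600]);
translate([720, 0, 0]) cube([240, 1040, 800]);
translate([960, 0, 0]) cube([240, 1040, 1000]);
translate([1200, 0, 0]) cube([240, 1040, 1200]);


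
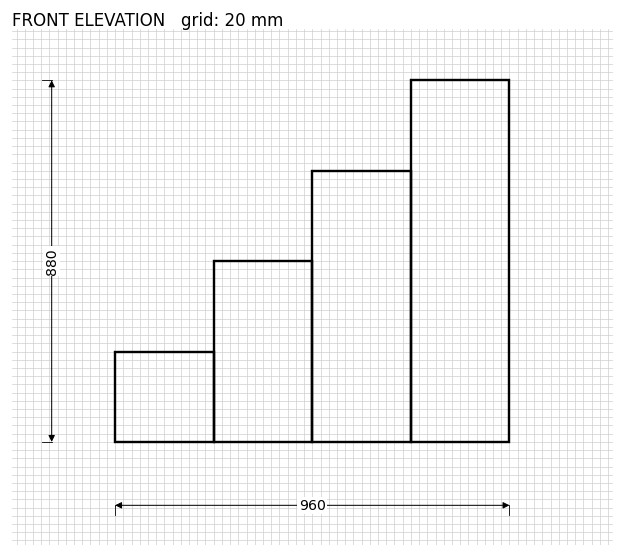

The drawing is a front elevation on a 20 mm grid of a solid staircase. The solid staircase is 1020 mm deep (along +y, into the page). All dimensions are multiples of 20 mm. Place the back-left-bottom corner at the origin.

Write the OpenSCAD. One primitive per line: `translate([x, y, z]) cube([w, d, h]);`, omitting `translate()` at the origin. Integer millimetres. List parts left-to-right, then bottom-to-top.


cube([240, 1020, 220]);
translate([240, 0, 0]) cube([240, 1020, 440]);
translate([480, 0, 0]) cube([240, 1020, 660]);
translate([720, 0, 0]) cube([240, 1020, 880]);


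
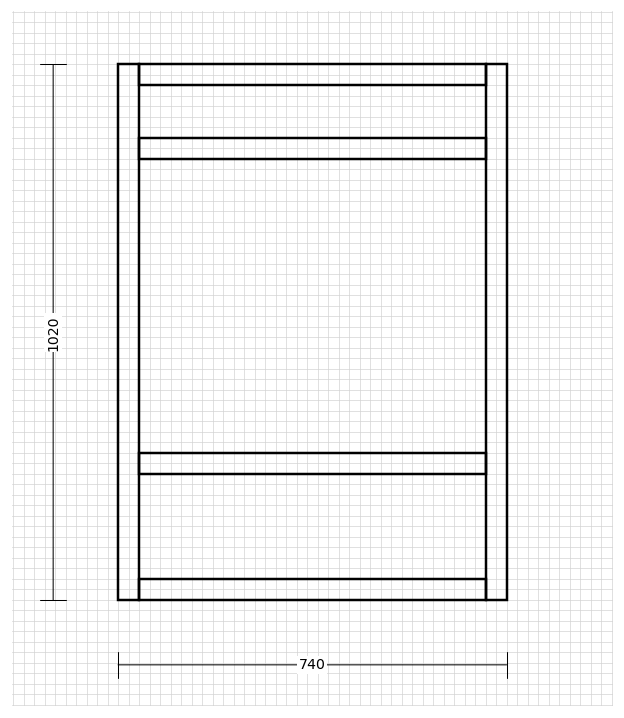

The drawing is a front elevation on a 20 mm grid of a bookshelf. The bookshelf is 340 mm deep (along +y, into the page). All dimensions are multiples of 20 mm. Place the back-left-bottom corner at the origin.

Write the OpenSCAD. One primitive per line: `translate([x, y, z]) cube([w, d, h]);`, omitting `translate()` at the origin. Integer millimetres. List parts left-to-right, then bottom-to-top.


cube([40, 340, 1020]);
translate([40, 0, 0]) cube([660, 340, 40]);
translate([40, 0, 240]) cube([660, 340, 40]);
translate([40, 0, 840]) cube([660, 340, 40]);
translate([40, 0, 980]) cube([660, 340, 40]);
translate([700, 0, 0]) cube([40, 340, 1020]);


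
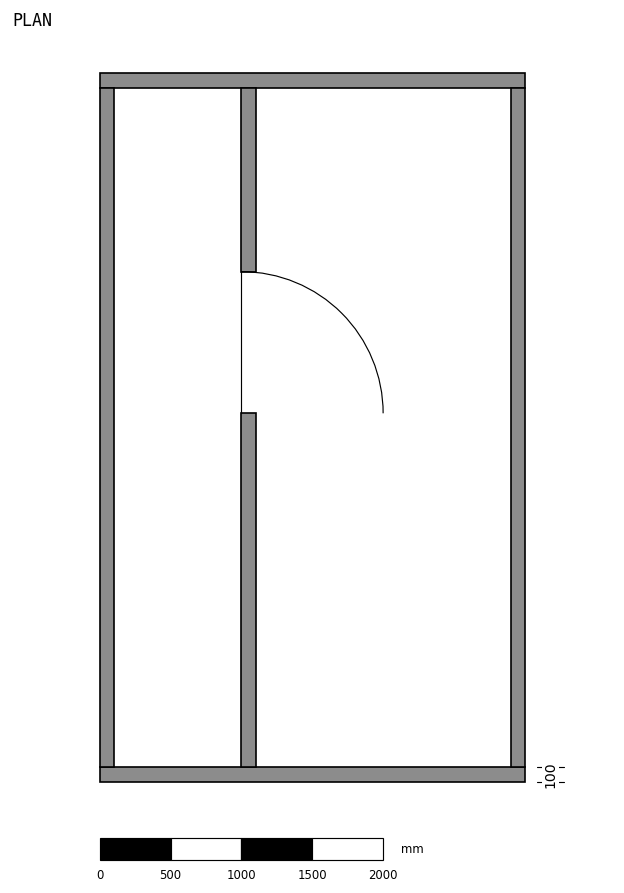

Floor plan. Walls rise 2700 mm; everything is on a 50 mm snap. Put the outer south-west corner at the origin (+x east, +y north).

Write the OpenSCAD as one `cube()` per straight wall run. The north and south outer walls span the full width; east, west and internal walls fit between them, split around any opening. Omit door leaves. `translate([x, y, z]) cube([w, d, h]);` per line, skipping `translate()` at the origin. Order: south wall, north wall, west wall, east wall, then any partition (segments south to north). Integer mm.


cube([3000, 100, 2700]);
translate([0, 4900, 0]) cube([3000, 100, 2700]);
translate([0, 100, 0]) cube([100, 4800, 2700]);
translate([2900, 100, 0]) cube([100, 4800, 2700]);
translate([1000, 100, 0]) cube([100, 2500, 2700]);
translate([1000, 3600, 0]) cube([100, 1300, 2700]);


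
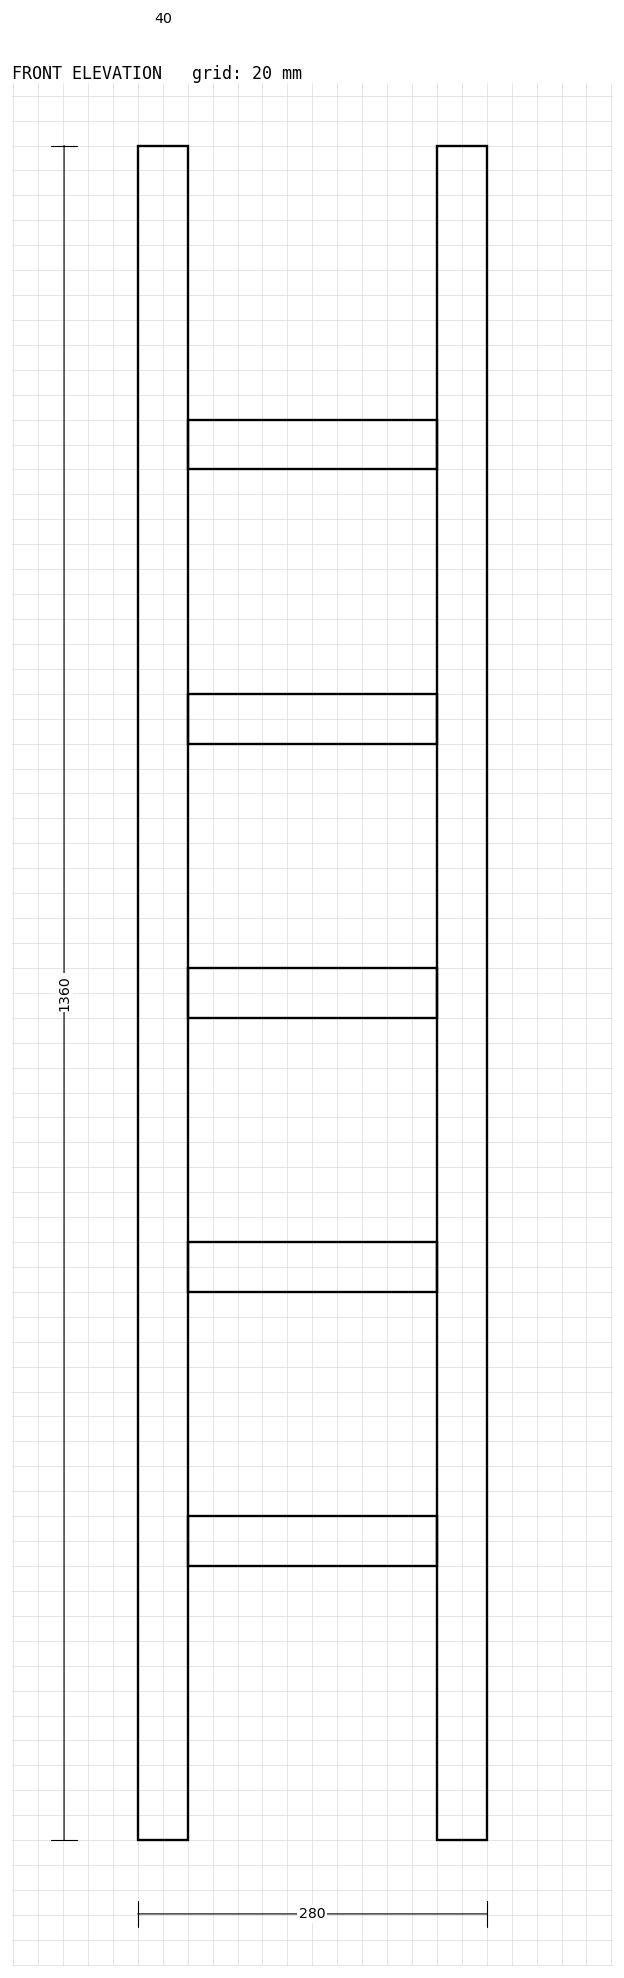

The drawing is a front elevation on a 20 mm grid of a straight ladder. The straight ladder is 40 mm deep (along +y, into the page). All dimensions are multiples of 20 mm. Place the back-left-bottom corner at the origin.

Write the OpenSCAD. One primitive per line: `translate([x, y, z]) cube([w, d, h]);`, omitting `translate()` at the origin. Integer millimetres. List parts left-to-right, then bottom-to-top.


cube([40, 40, 1360]);
translate([40, 0, 220]) cube([200, 40, 40]);
translate([40, 0, 440]) cube([200, 40, 40]);
translate([40, 0, 660]) cube([200, 40, 40]);
translate([40, 0, 880]) cube([200, 40, 40]);
translate([40, 0, 1100]) cube([200, 40, 40]);
translate([240, 0, 0]) cube([40, 40, 1360]);
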